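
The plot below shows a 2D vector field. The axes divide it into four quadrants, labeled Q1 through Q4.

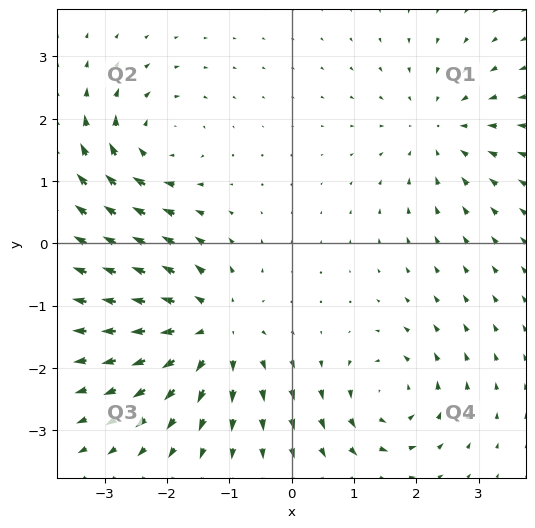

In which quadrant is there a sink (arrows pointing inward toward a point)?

The sink sits at approximately (2.4, 1.8), which lies in quadrant Q1. The divergence there is about -3, negative as expected for a sink.

Q1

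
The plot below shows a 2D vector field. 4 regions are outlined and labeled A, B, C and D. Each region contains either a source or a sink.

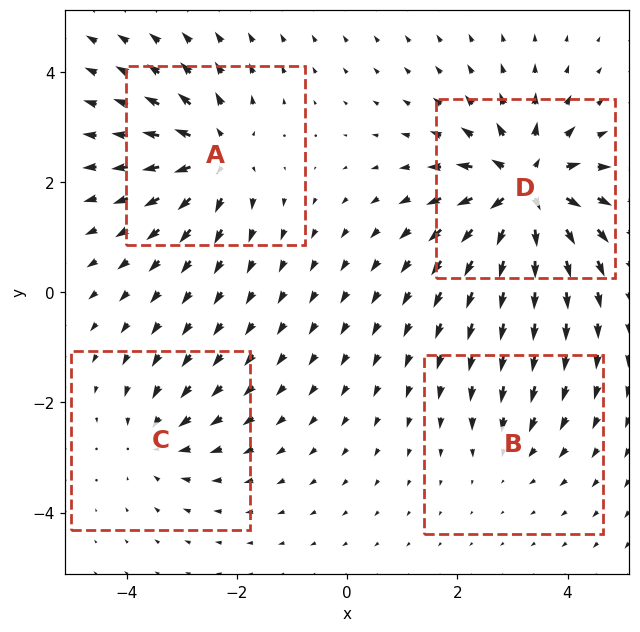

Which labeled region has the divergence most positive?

Divergence at each region's feature centre — A: about +6, B: about -3, C: about -4, D: about +9. Region D is most positive.

D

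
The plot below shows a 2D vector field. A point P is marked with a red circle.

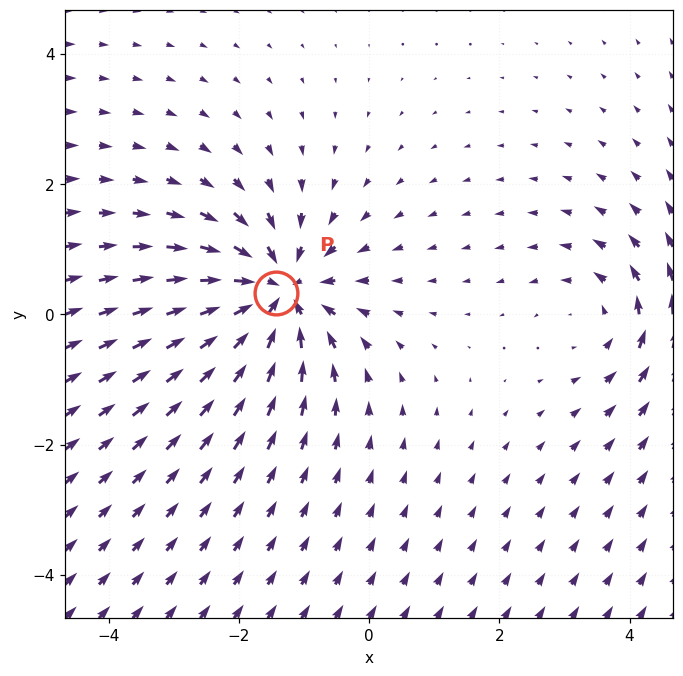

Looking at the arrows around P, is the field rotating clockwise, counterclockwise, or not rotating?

not rotating

Near P at (-1.4, 0.3) the arrows show no circulation. The curl there is ≈0.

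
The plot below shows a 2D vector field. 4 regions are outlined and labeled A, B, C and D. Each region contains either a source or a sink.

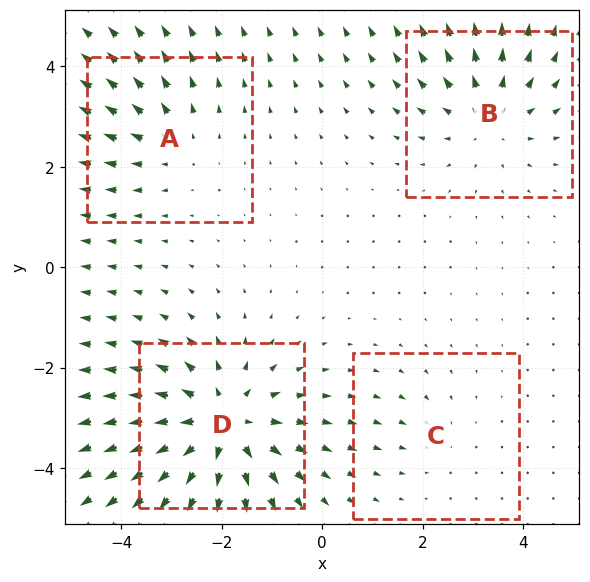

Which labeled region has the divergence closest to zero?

C

Divergence at each region's feature centre — A: about +3, B: about +4, C: about -2, D: about +6. Region C is closest to zero.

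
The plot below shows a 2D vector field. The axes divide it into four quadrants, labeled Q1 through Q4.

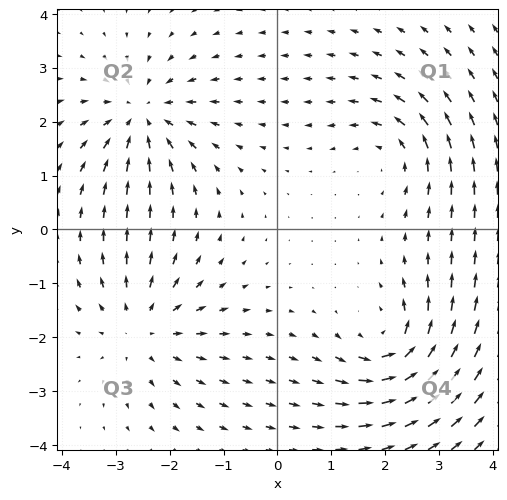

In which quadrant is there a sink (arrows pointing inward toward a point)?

The sink sits at approximately (-2.5, 2.1), which lies in quadrant Q2. The divergence there is about -5, negative as expected for a sink.

Q2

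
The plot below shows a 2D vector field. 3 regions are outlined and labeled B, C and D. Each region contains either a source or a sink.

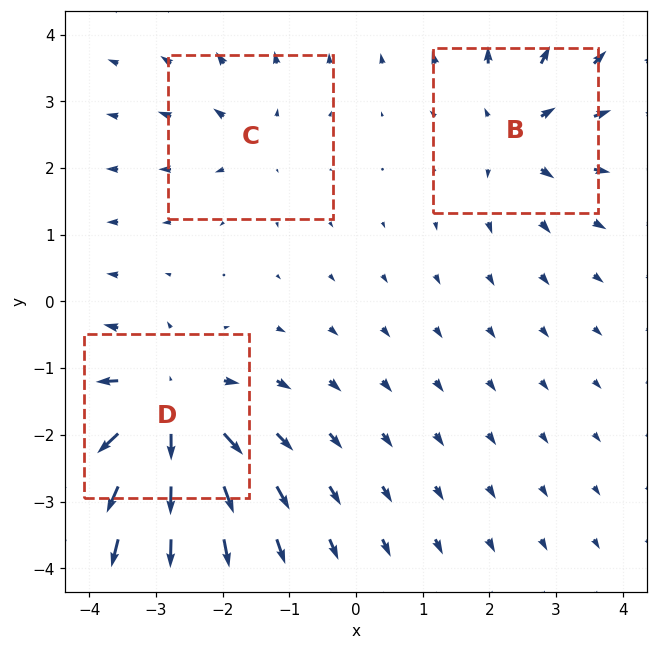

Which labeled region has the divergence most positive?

D

Divergence at each region's feature centre — B: about +3, C: about +2, D: about +6. Region D is most positive.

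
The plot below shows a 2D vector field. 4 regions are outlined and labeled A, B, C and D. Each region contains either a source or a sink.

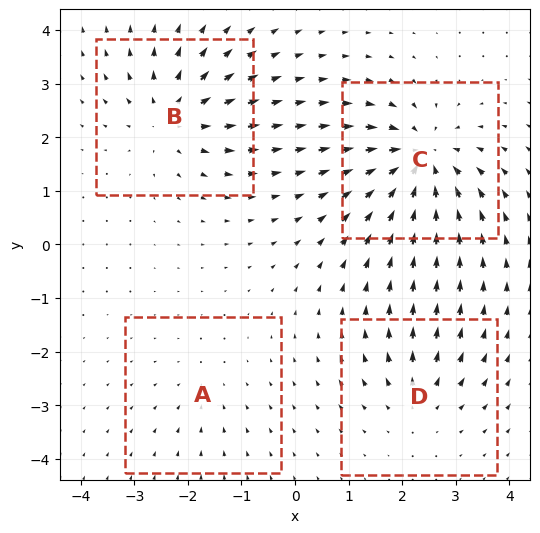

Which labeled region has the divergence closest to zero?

A

Divergence at each region's feature centre — A: about -2, B: about +5, C: about -7, D: about +4. Region A is closest to zero.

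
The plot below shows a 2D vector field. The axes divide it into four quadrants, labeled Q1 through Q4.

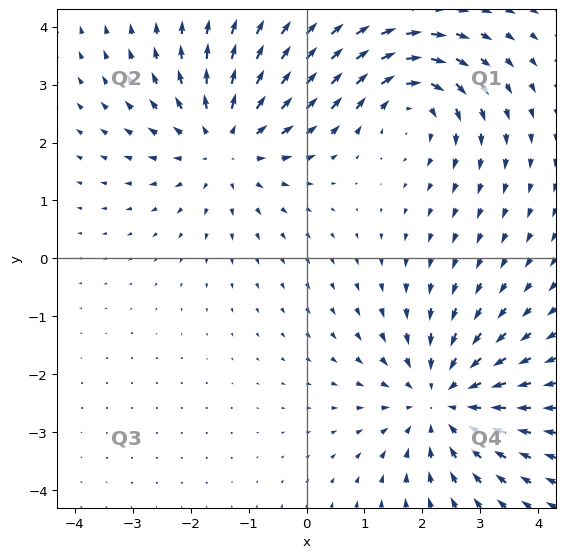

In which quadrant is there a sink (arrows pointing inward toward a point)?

The sink sits at approximately (2.3, -2.5), which lies in quadrant Q4. The divergence there is about -4, negative as expected for a sink.

Q4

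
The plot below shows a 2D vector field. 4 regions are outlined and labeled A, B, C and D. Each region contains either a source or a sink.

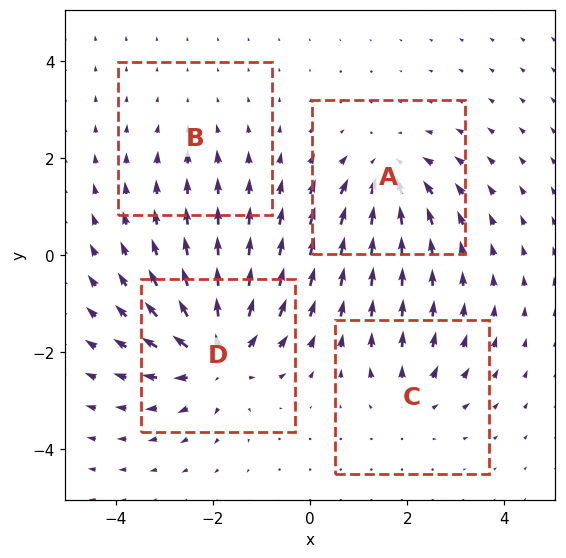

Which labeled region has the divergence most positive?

D

Divergence at each region's feature centre — A: about -5, B: about -2, C: about +4, D: about +7. Region D is most positive.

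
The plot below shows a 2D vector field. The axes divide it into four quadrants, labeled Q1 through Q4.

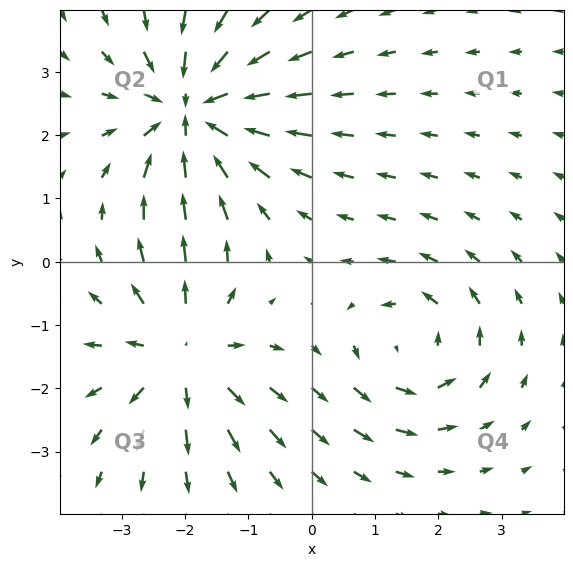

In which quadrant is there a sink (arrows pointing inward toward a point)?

Q2

The sink sits at approximately (-1.9, 2.4), which lies in quadrant Q2. The divergence there is about -5, negative as expected for a sink.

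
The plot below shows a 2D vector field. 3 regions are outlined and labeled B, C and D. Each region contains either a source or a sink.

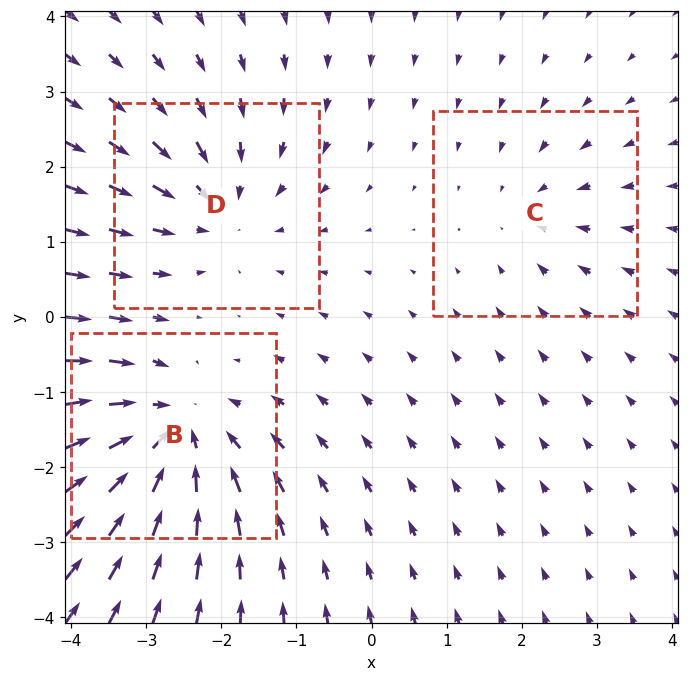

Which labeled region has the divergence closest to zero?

C

Divergence at each region's feature centre — B: about -4, C: about -2, D: about -3. Region C is closest to zero.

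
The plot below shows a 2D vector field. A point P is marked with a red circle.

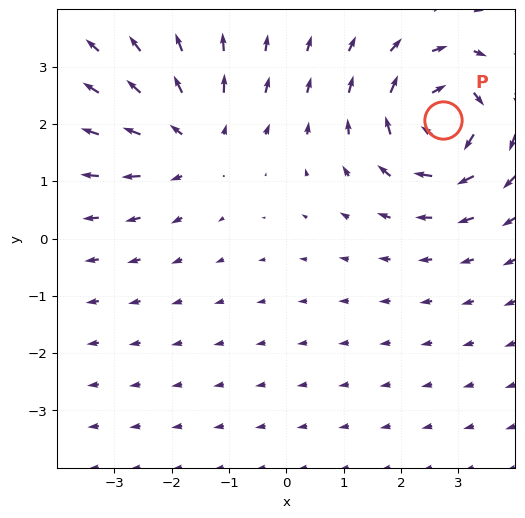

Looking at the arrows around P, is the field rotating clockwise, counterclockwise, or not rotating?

clockwise

Near P at (2.7, 2.1) the arrows circulate clockwise. The curl (z-component) there is about -6; negative curl means clockwise rotation.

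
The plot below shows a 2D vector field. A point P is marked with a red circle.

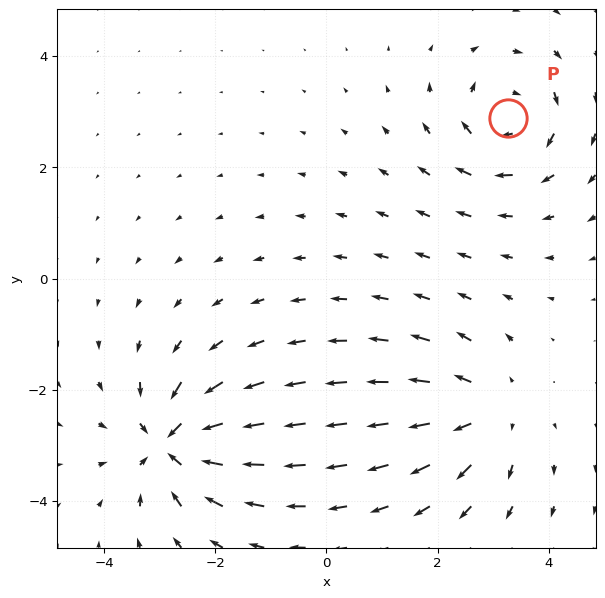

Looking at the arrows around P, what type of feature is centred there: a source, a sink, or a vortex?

At P (3.3, 2.9) the arrows circulate clockwise. Divergence ≈0, curl about -4 — near-zero divergence with nonzero curl is a vortex.

vortex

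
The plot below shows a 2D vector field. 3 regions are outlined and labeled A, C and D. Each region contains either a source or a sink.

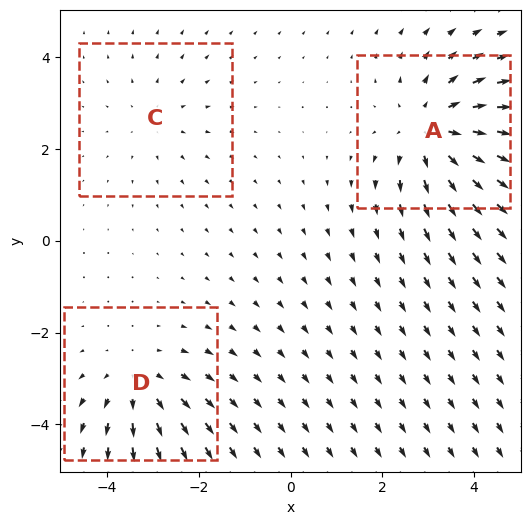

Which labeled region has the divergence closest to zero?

C

Divergence at each region's feature centre — A: about +4, C: about +2, D: about +3. Region C is closest to zero.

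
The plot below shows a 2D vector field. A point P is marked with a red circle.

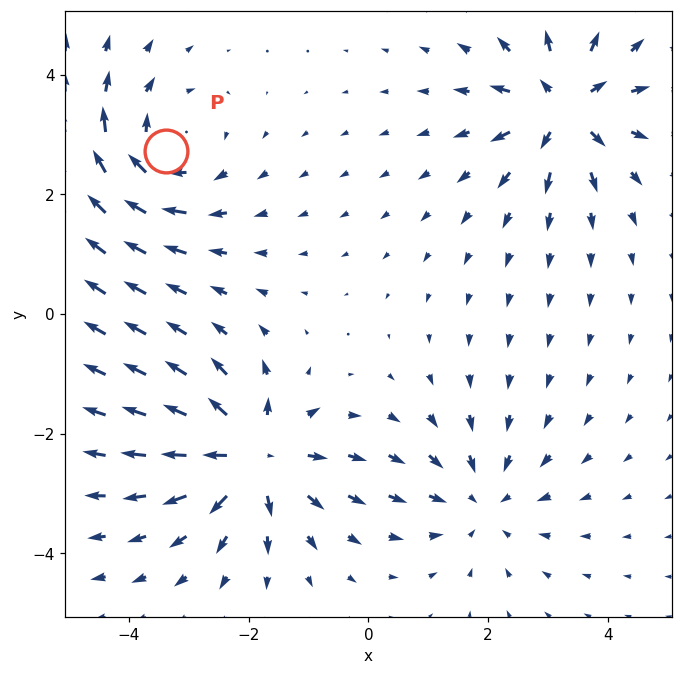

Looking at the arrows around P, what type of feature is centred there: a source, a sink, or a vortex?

At P (-3.4, 2.7) the arrows circulate clockwise. Divergence ≈0, curl about -4 — near-zero divergence with nonzero curl is a vortex.

vortex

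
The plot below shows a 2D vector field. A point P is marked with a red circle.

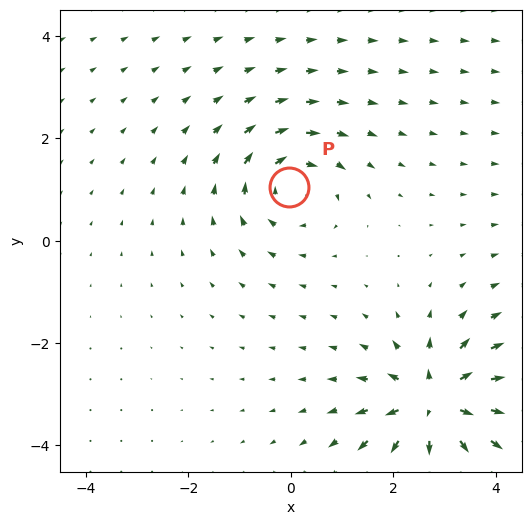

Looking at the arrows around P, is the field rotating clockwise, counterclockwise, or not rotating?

Near P at (-0.0, 1.1) the arrows circulate clockwise. The curl (z-component) there is about -4; negative curl means clockwise rotation.

clockwise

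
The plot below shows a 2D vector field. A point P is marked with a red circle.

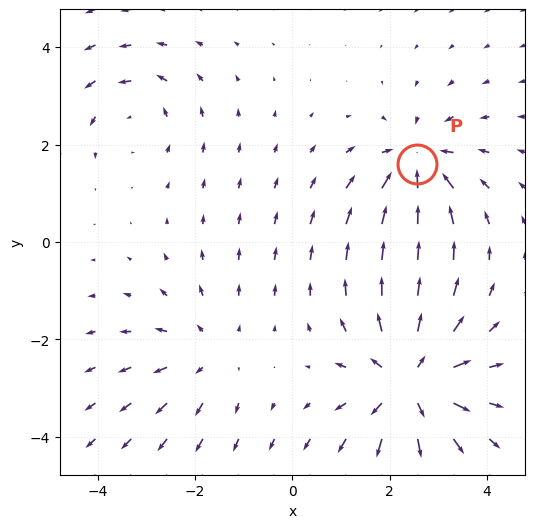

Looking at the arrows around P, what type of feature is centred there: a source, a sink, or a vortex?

At P (2.5, 1.6) the arrows converge inward. Divergence about -4, curl ≈0 — negative divergence with near-zero curl is a sink.

sink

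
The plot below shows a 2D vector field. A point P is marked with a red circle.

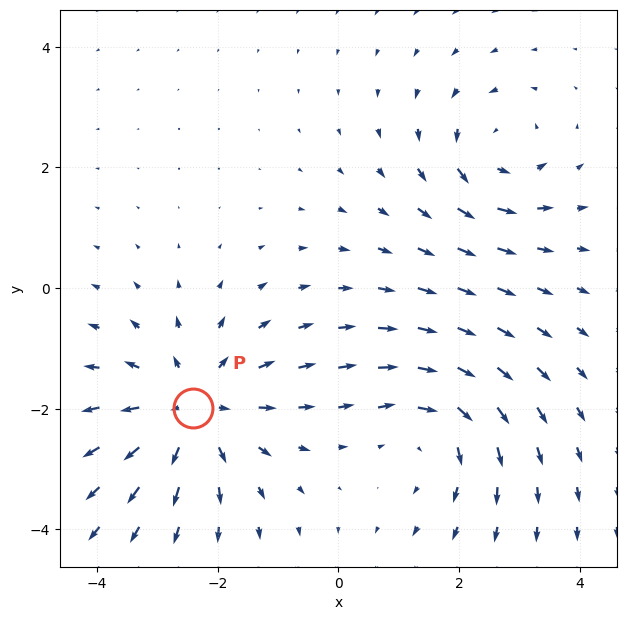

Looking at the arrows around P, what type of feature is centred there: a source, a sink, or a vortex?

At P (-2.4, -2.0) the arrows spread outward. Divergence about +4, curl ≈0 — positive divergence with near-zero curl is a source.

source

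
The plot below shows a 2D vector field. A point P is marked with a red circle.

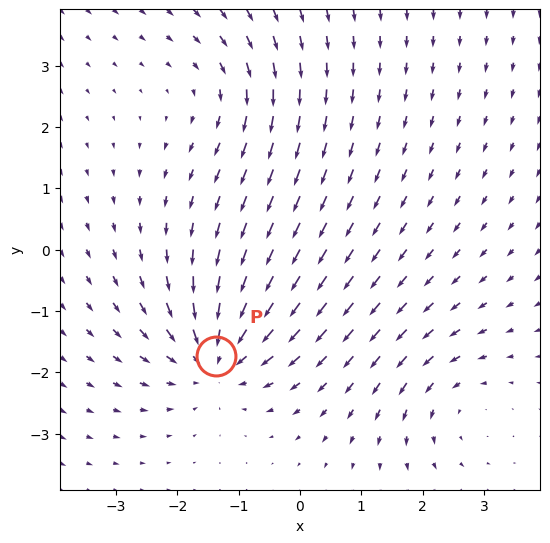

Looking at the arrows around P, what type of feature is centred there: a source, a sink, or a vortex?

At P (-1.4, -1.7) the arrows converge inward. Divergence about -5, curl ≈0 — negative divergence with near-zero curl is a sink.

sink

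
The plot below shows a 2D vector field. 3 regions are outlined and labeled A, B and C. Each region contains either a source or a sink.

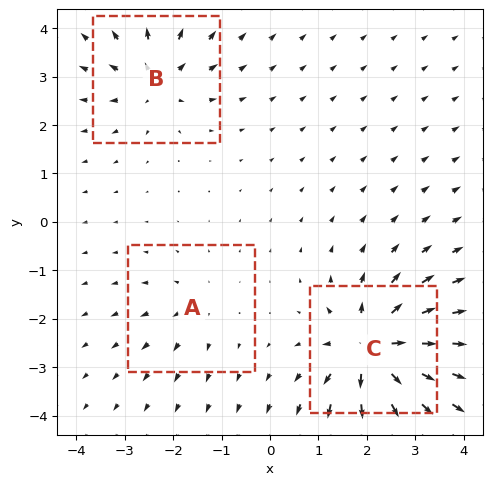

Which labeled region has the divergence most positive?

C

Divergence at each region's feature centre — A: about +2, B: about +4, C: about +6. Region C is most positive.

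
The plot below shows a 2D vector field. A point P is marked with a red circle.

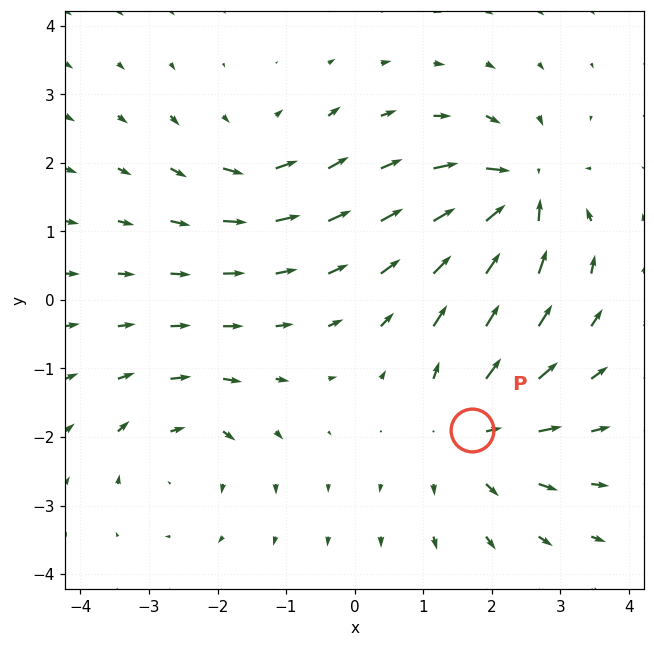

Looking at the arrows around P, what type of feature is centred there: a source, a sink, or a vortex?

source

At P (1.7, -1.9) the arrows spread outward. Divergence about +4, curl ≈0 — positive divergence with near-zero curl is a source.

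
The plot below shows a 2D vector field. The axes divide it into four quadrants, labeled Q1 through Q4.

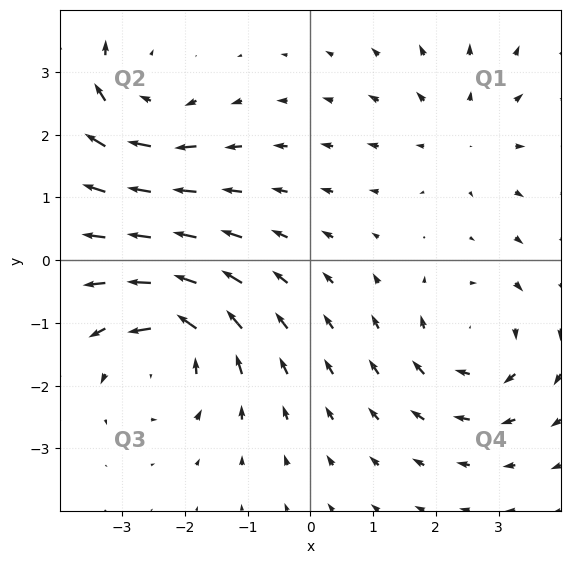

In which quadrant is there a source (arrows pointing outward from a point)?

The source sits at approximately (2.4, 2.0), which lies in quadrant Q1. The divergence there is about +3, positive as expected for a source.

Q1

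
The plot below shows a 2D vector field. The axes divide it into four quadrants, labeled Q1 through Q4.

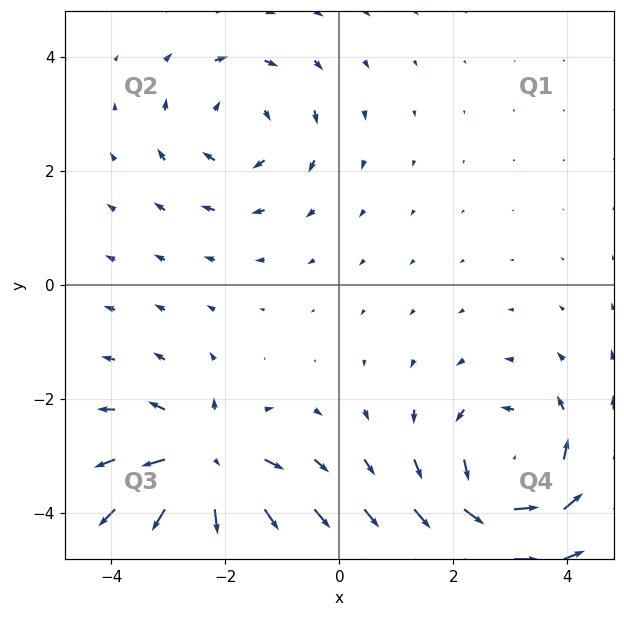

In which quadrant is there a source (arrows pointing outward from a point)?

The source sits at approximately (-2.3, -3.1), which lies in quadrant Q3. The divergence there is about +6, positive as expected for a source.

Q3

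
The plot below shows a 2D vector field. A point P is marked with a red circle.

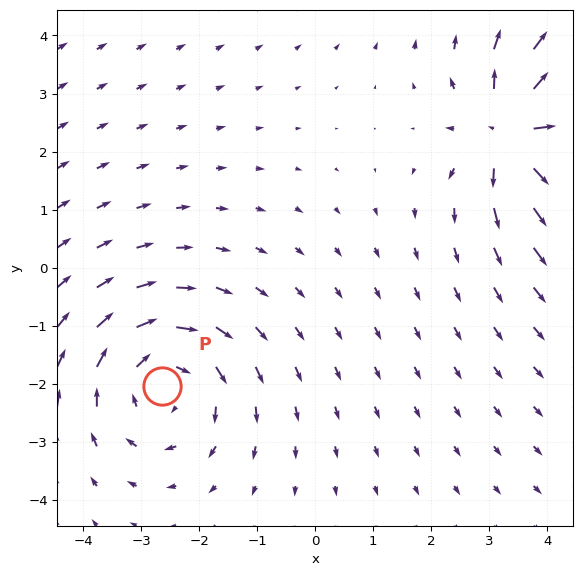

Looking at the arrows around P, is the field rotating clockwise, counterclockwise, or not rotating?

clockwise

Near P at (-2.6, -2.0) the arrows circulate clockwise. The curl (z-component) there is about -4; negative curl means clockwise rotation.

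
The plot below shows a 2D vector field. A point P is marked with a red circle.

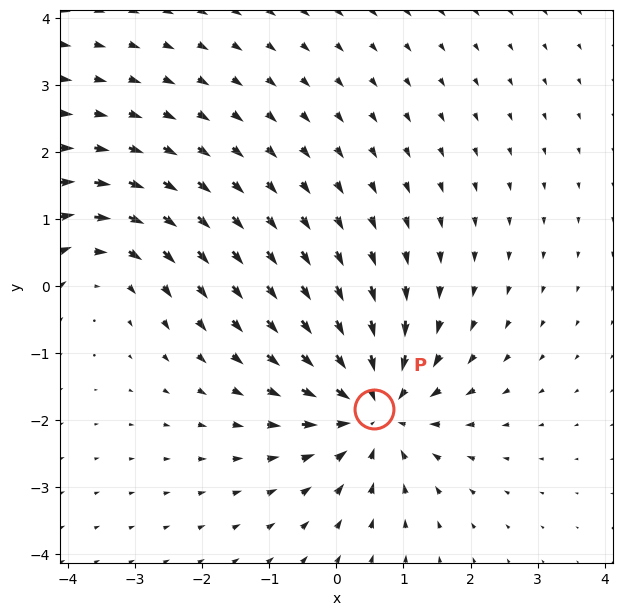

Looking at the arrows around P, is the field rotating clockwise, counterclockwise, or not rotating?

Near P at (0.6, -1.8) the arrows show no circulation. The curl there is ≈0.

not rotating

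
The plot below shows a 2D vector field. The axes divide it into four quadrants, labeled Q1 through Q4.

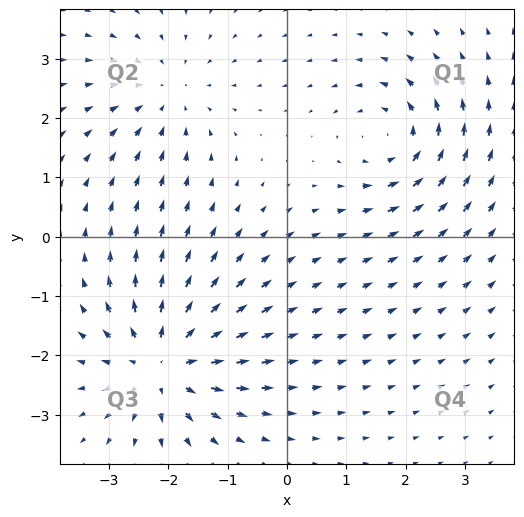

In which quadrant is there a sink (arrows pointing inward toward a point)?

Q2

The sink sits at approximately (-2.0, 2.4), which lies in quadrant Q2. The divergence there is about -3, negative as expected for a sink.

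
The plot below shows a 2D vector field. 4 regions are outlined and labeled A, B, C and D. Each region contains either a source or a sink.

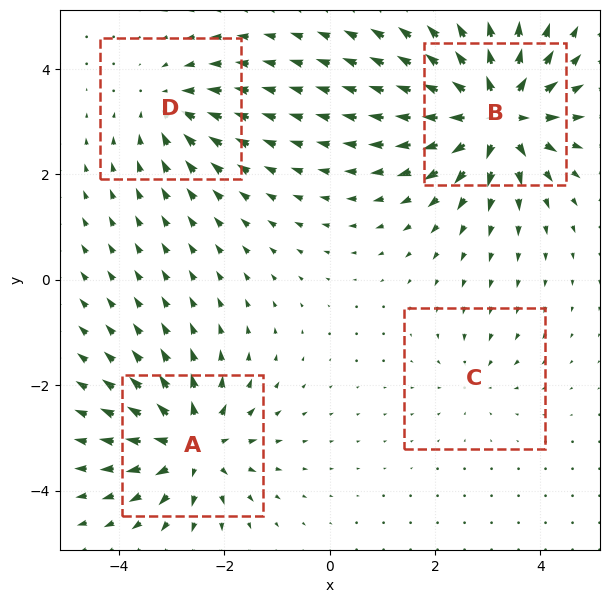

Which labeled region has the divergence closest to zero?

Divergence at each region's feature centre — A: about +6, B: about +9, C: about -3, D: about -4. Region C is closest to zero.

C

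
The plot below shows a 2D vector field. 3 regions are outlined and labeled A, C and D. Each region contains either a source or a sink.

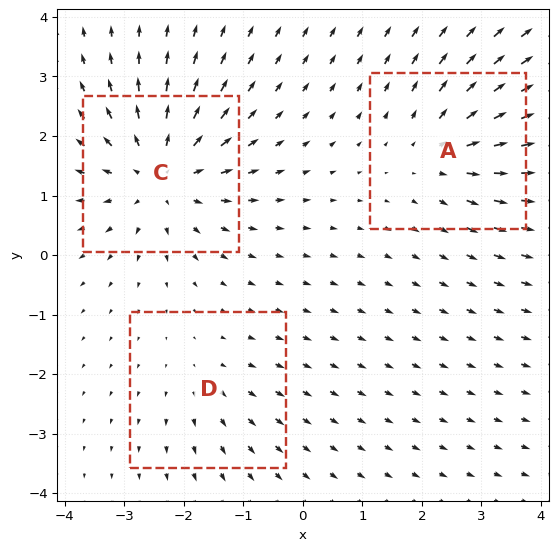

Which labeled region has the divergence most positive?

Divergence at each region's feature centre — A: about +3, C: about +5, D: about +2. Region C is most positive.

C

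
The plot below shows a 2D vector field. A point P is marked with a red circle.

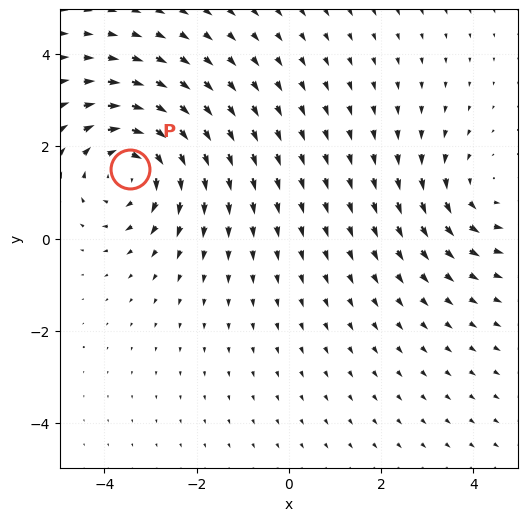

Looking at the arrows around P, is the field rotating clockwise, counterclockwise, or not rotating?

clockwise

Near P at (-3.4, 1.5) the arrows circulate clockwise. The curl (z-component) there is about -4; negative curl means clockwise rotation.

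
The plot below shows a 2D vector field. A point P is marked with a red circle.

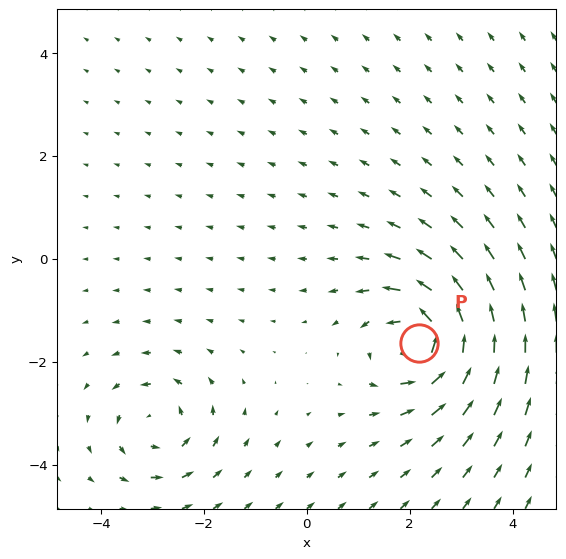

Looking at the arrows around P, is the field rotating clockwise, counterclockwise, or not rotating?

counterclockwise

Near P at (2.2, -1.6) the arrows circulate counterclockwise. The curl (z-component) there is about +6; positive curl means counterclockwise rotation.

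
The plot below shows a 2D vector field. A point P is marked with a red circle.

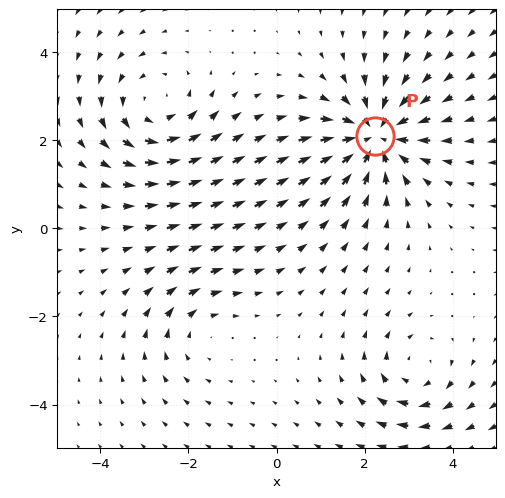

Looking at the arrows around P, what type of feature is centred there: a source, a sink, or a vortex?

sink

At P (2.2, 2.1) the arrows converge inward. Divergence about -5, curl ≈0 — negative divergence with near-zero curl is a sink.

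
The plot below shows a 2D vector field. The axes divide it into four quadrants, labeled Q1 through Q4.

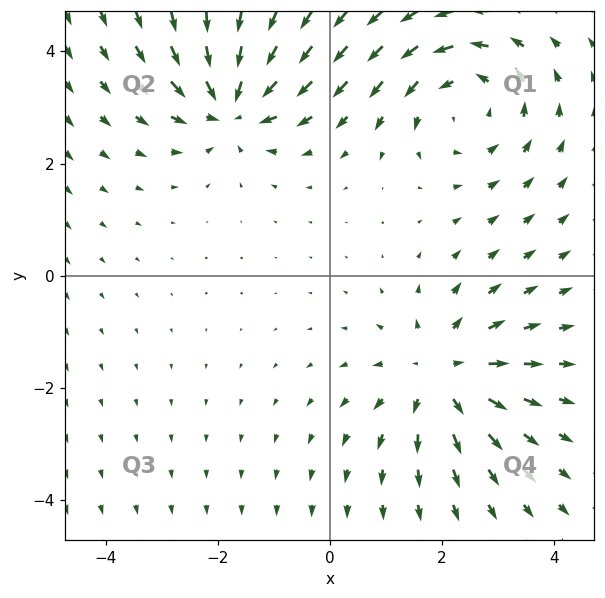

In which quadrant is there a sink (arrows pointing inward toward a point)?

The sink sits at approximately (-1.8, 3.1), which lies in quadrant Q2. The divergence there is about -6, negative as expected for a sink.

Q2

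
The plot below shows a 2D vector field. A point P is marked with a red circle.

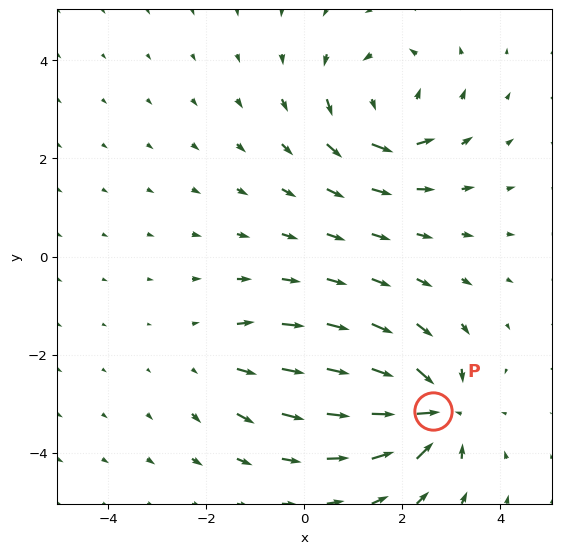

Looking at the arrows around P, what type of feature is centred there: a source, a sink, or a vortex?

At P (2.6, -3.2) the arrows converge inward. Divergence about -7, curl ≈0 — negative divergence with near-zero curl is a sink.

sink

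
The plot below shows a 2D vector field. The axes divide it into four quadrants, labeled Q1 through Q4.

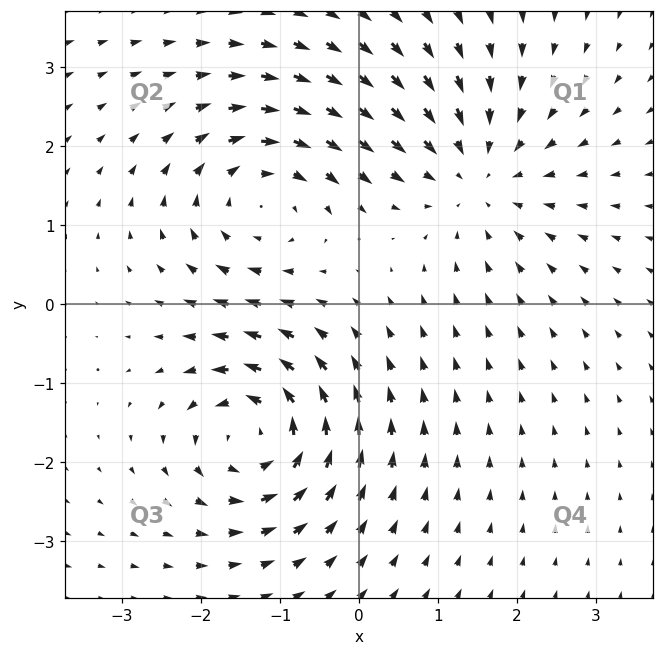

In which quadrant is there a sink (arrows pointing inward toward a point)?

Q1

The sink sits at approximately (1.5, 1.6), which lies in quadrant Q1. The divergence there is about -3, negative as expected for a sink.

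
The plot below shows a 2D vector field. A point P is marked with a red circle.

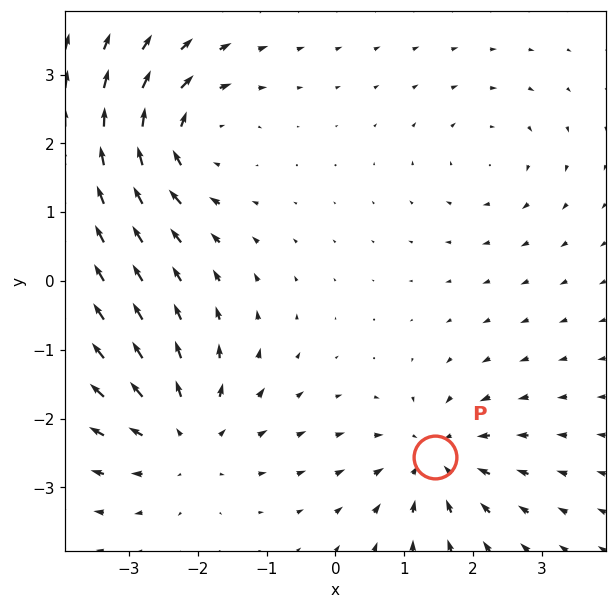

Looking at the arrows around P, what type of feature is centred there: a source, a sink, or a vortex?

sink

At P (1.4, -2.6) the arrows converge inward. Divergence about -5, curl ≈0 — negative divergence with near-zero curl is a sink.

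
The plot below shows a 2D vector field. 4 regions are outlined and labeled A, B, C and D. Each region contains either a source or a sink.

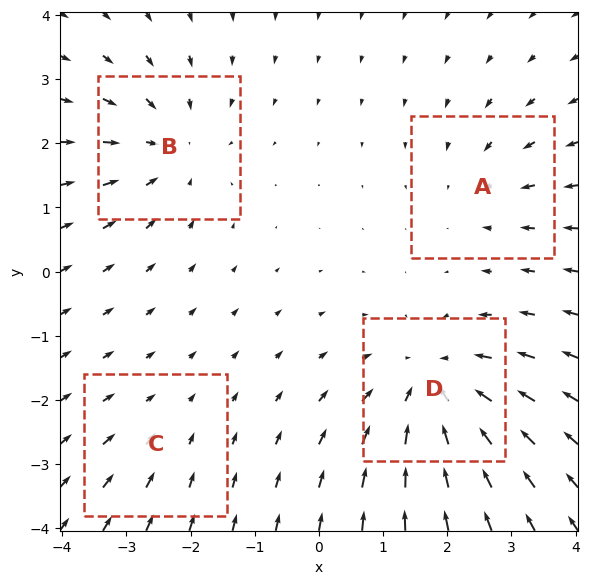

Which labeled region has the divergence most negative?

Divergence at each region's feature centre — A: about -3, B: about -5, C: about -2, D: about -6. Region D is most negative.

D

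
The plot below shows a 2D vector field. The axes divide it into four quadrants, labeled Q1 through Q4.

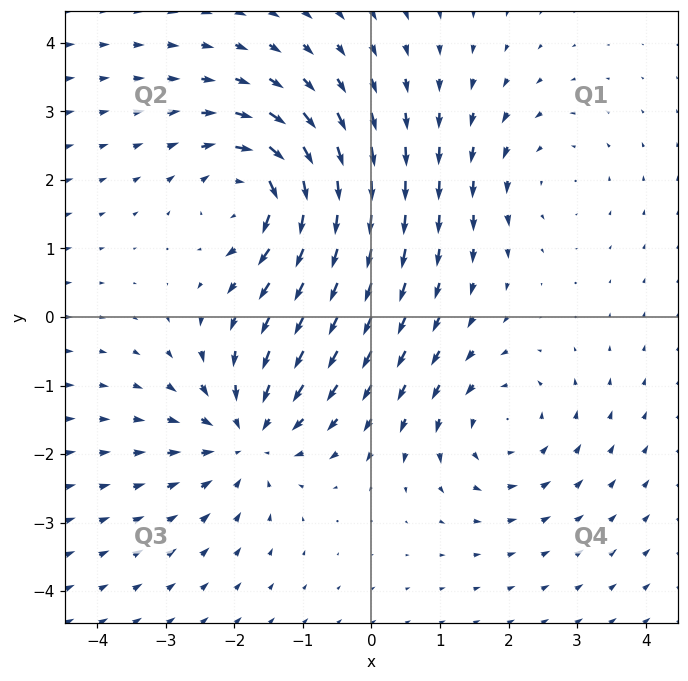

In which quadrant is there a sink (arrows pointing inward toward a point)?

The sink sits at approximately (-1.8, -1.7), which lies in quadrant Q3. The divergence there is about -4, negative as expected for a sink.

Q3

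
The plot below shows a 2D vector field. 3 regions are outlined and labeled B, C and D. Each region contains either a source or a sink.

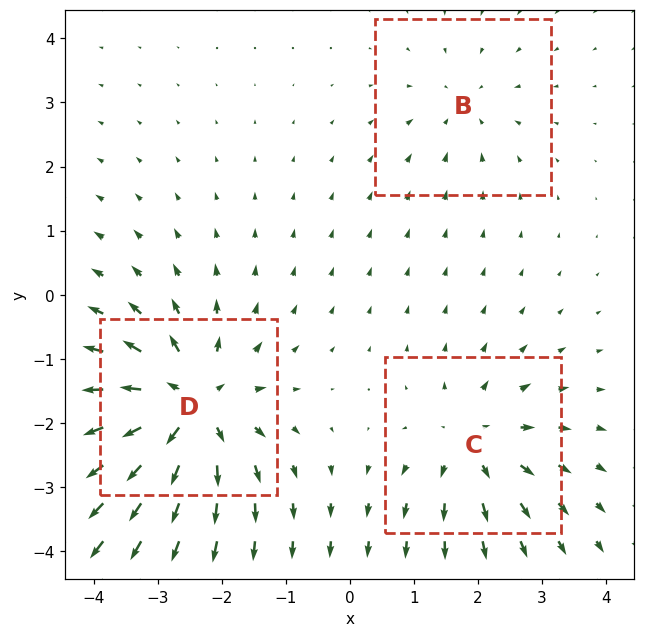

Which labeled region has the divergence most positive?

D

Divergence at each region's feature centre — B: about -2, C: about +3, D: about +6. Region D is most positive.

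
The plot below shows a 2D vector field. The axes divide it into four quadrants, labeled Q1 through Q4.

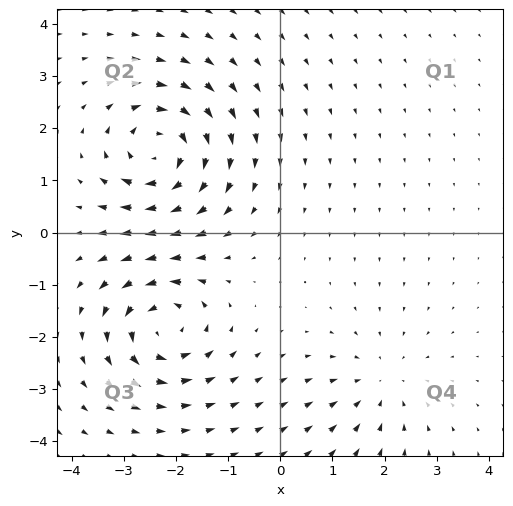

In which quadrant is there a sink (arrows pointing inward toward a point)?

Q4

The sink sits at approximately (1.9, -2.9), which lies in quadrant Q4. The divergence there is about -3, negative as expected for a sink.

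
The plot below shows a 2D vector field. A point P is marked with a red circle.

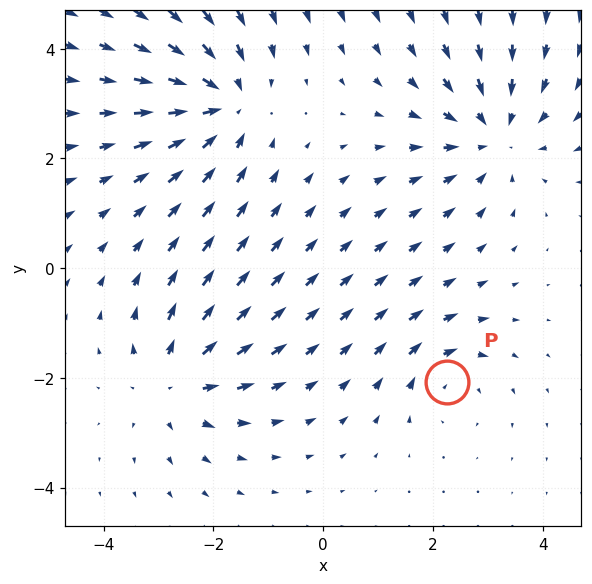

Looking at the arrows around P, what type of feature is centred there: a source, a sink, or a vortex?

At P (2.3, -2.1) the arrows circulate clockwise. Divergence ≈0, curl about -3 — near-zero divergence with nonzero curl is a vortex.

vortex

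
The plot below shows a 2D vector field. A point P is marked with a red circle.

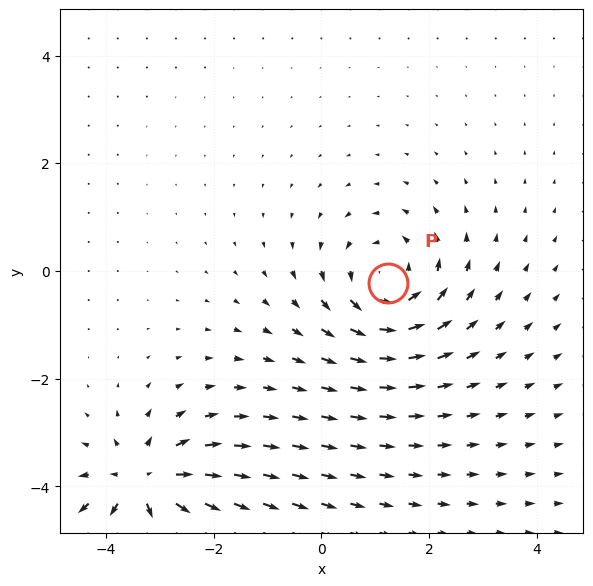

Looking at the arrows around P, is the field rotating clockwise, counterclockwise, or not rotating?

Near P at (1.2, -0.2) the arrows circulate counterclockwise. The curl (z-component) there is about +4; positive curl means counterclockwise rotation.

counterclockwise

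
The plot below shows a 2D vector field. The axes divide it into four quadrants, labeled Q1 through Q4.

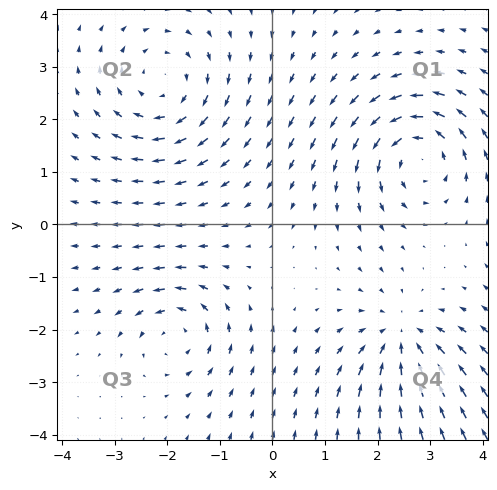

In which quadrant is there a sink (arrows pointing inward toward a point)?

Q4

The sink sits at approximately (2.5, -2.2), which lies in quadrant Q4. The divergence there is about -4, negative as expected for a sink.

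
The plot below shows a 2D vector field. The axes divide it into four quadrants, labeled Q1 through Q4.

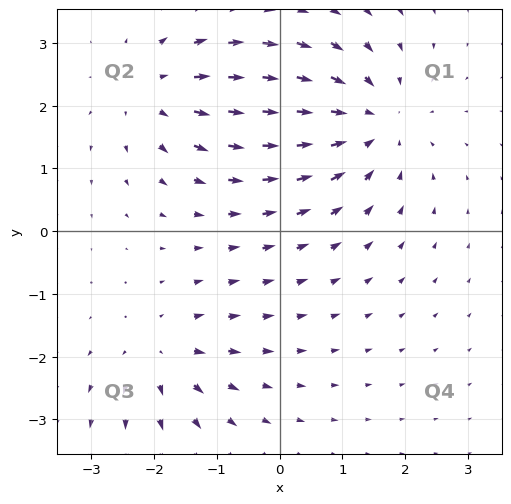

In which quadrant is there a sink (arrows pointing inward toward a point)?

The sink sits at approximately (1.4, 1.7), which lies in quadrant Q1. The divergence there is about -4, negative as expected for a sink.

Q1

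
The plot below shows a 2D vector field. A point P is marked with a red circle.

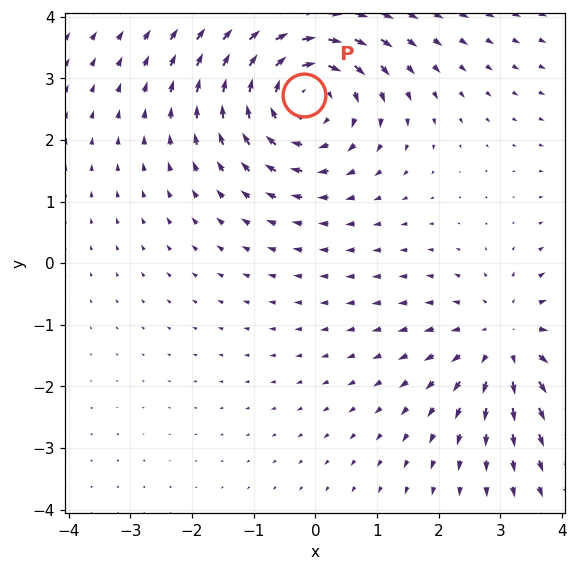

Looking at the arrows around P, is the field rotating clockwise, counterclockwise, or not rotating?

clockwise

Near P at (-0.2, 2.7) the arrows circulate clockwise. The curl (z-component) there is about -4; negative curl means clockwise rotation.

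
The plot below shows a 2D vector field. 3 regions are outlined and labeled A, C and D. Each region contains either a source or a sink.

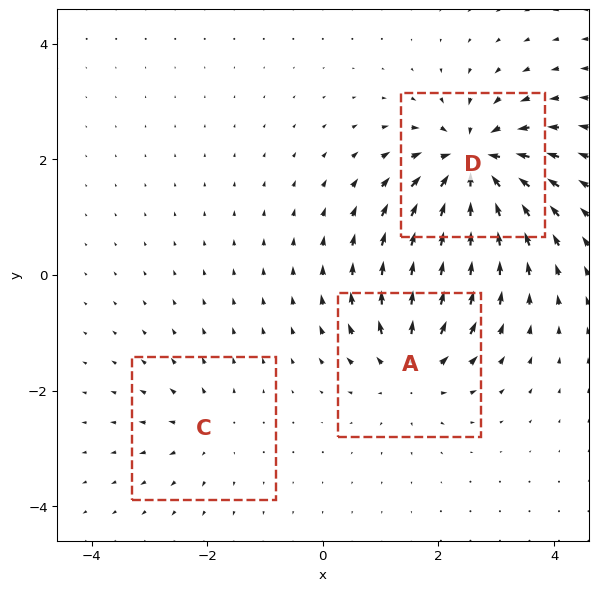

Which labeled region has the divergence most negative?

Divergence at each region's feature centre — A: about +4, C: about +2, D: about -6. Region D is most negative.

D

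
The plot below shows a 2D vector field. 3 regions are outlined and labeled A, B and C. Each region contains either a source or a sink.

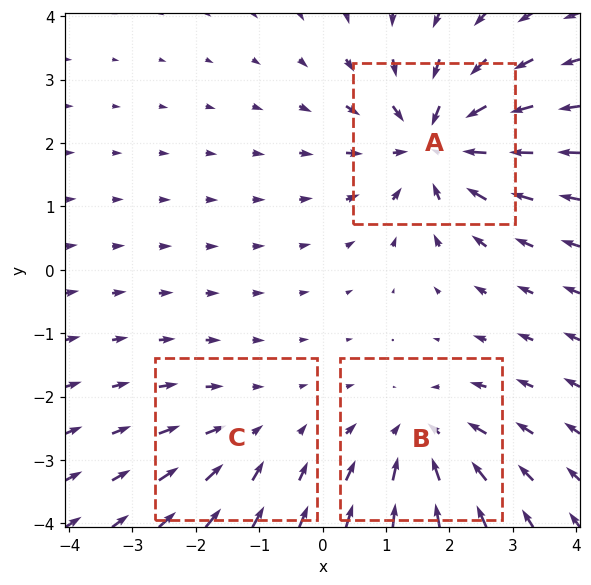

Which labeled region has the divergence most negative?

A

Divergence at each region's feature centre — A: about -5, B: about -3, C: about -2. Region A is most negative.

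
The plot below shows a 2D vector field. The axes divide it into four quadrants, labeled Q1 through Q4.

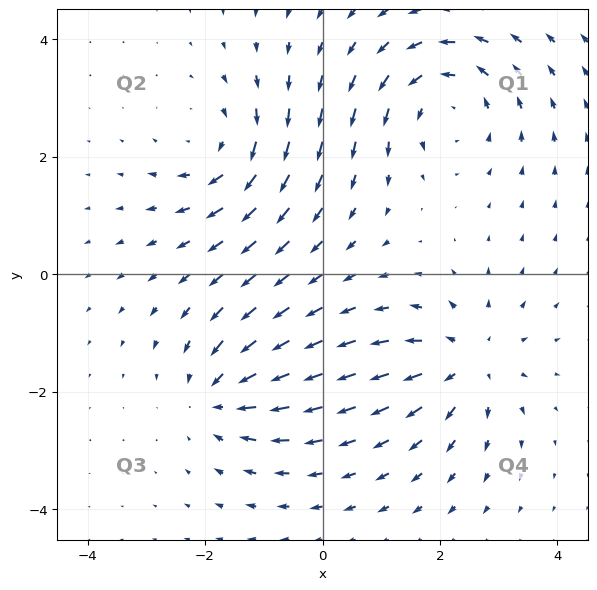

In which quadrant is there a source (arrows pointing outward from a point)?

Q4

The source sits at approximately (2.5, -1.5), which lies in quadrant Q4. The divergence there is about +3, positive as expected for a source.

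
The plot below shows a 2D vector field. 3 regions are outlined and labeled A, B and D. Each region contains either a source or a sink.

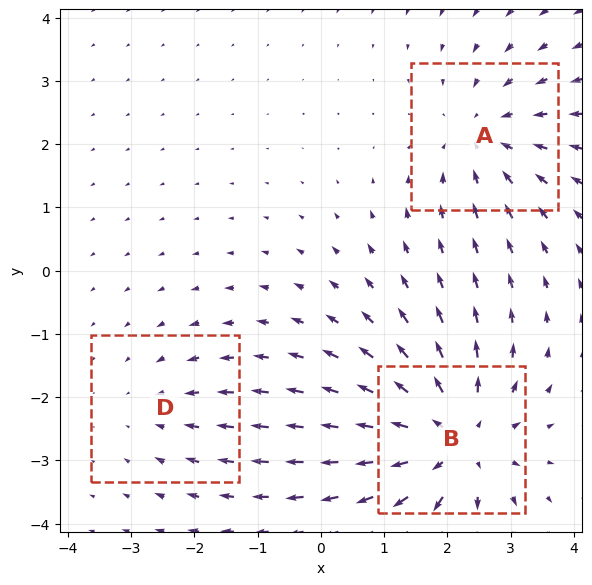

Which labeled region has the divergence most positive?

Divergence at each region's feature centre — A: about -3, B: about +4, D: about -2. Region B is most positive.

B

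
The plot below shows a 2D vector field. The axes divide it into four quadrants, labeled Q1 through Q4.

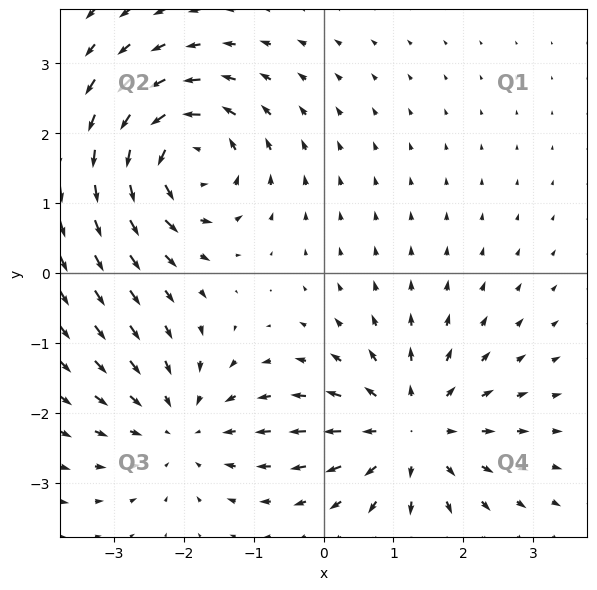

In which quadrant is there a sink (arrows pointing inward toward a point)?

The sink sits at approximately (-2.0, -2.2), which lies in quadrant Q3. The divergence there is about -3, negative as expected for a sink.

Q3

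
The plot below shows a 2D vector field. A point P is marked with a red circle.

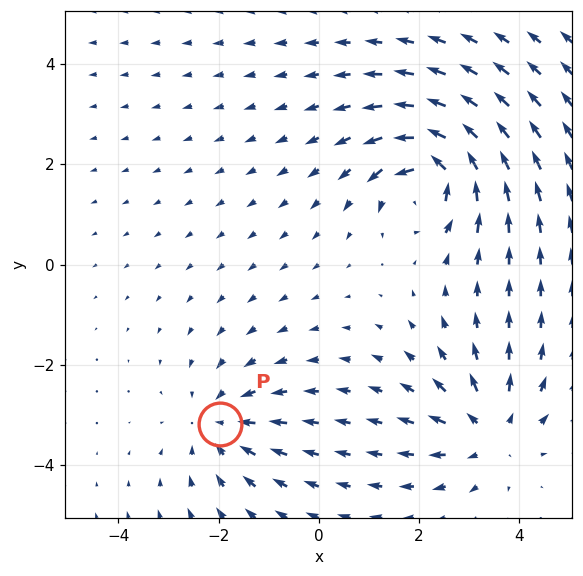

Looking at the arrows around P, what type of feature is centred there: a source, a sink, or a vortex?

At P (-2.0, -3.2) the arrows converge inward. Divergence about -3, curl ≈0 — negative divergence with near-zero curl is a sink.

sink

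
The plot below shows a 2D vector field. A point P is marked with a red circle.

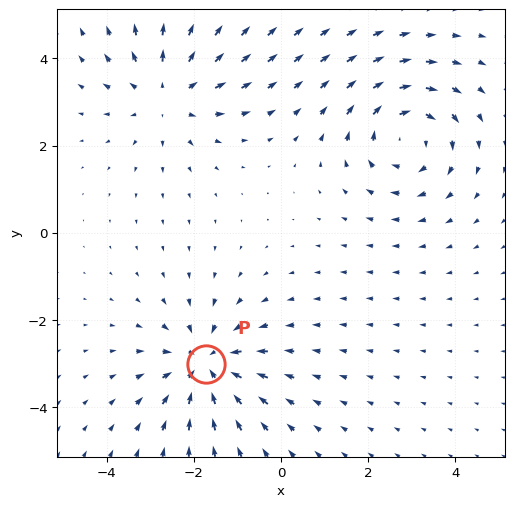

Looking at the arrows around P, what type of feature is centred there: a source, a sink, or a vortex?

sink

At P (-1.7, -3.0) the arrows converge inward. Divergence about -3, curl ≈0 — negative divergence with near-zero curl is a sink.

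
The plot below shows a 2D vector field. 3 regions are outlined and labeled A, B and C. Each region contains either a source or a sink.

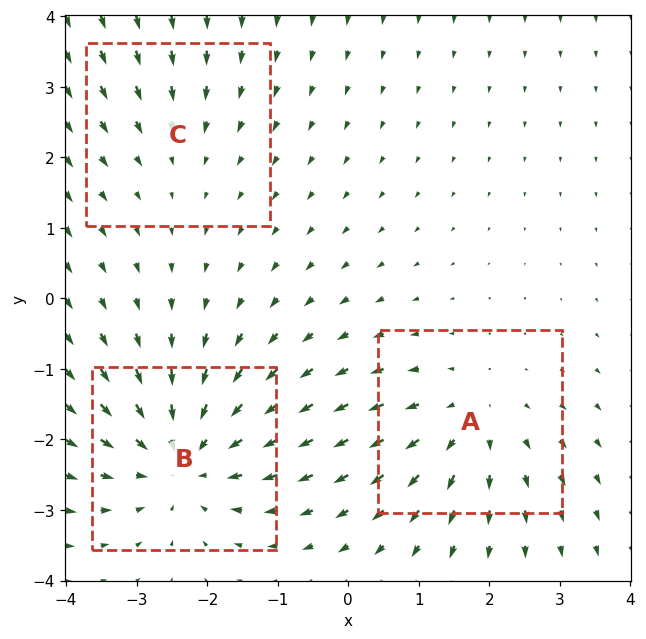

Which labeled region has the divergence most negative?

B

Divergence at each region's feature centre — A: about +3, B: about -4, C: about -2. Region B is most negative.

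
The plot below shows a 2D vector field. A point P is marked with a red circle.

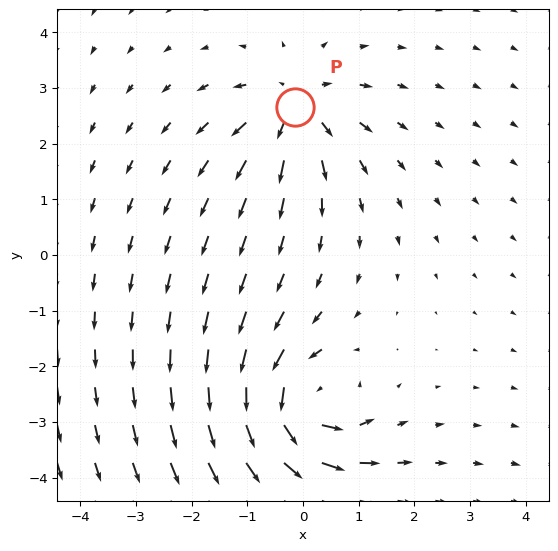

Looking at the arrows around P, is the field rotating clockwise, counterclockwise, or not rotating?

Near P at (-0.1, 2.7) the arrows show no circulation. The curl there is ≈0.

not rotating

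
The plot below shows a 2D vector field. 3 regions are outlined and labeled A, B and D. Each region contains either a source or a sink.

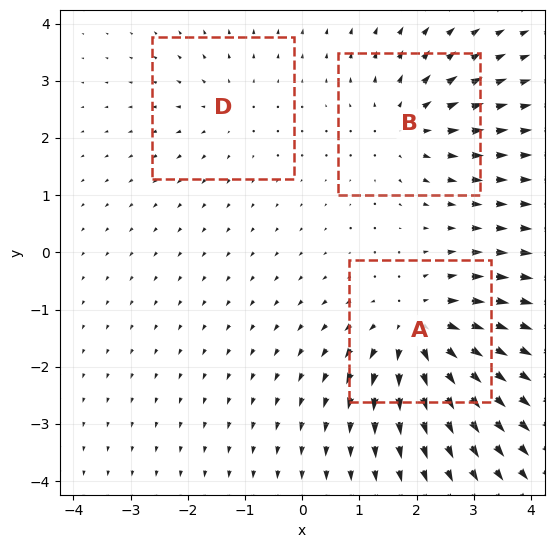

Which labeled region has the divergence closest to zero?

D

Divergence at each region's feature centre — A: about +5, B: about +4, D: about +2. Region D is closest to zero.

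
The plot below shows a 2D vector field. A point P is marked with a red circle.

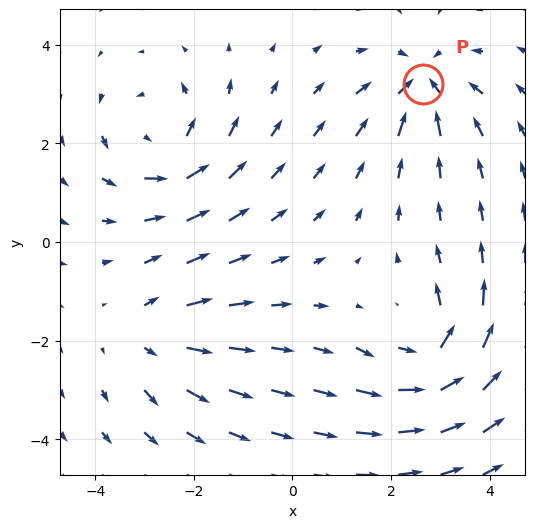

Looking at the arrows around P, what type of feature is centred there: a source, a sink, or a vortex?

At P (2.6, 3.2) the arrows converge inward. Divergence about -6, curl ≈0 — negative divergence with near-zero curl is a sink.

sink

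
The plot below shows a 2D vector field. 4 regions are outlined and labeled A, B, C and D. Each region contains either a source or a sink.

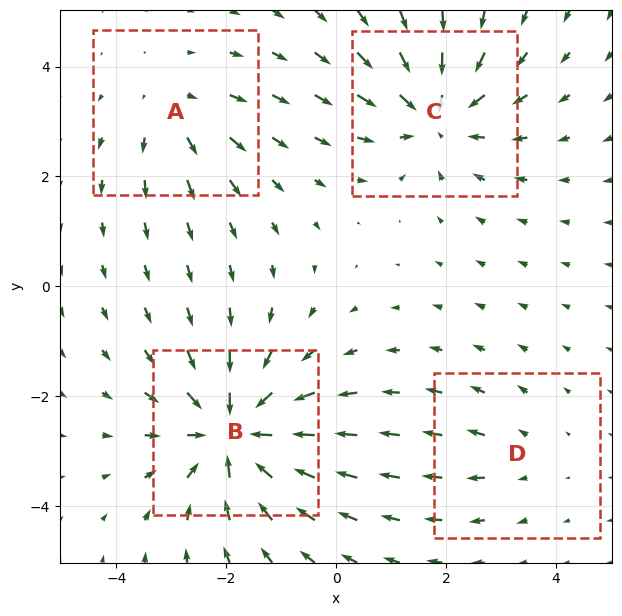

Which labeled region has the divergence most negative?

Divergence at each region's feature centre — A: about +3, B: about -6, C: about -5, D: about +2. Region B is most negative.

B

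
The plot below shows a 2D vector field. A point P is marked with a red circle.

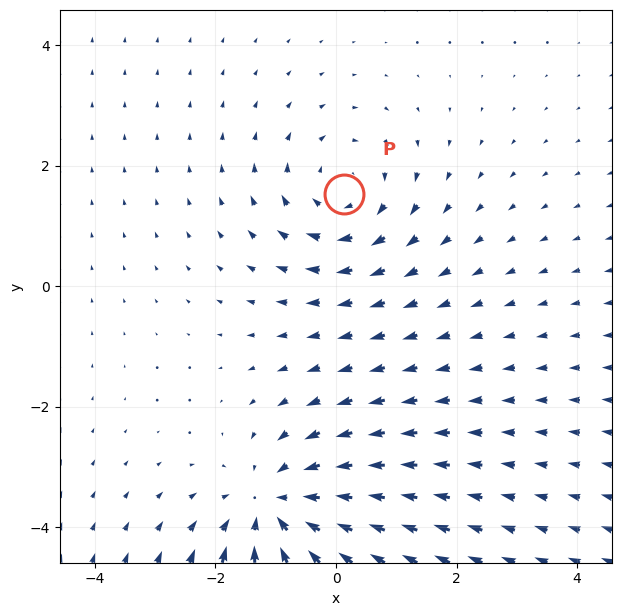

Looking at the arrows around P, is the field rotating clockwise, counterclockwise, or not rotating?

Near P at (0.1, 1.5) the arrows circulate clockwise. The curl (z-component) there is about -3; negative curl means clockwise rotation.

clockwise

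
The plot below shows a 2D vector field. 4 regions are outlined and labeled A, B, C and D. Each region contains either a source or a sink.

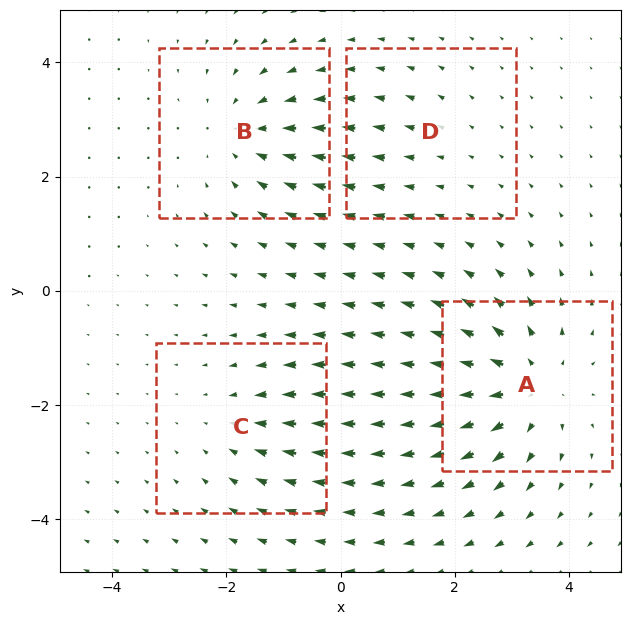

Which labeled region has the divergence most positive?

Divergence at each region's feature centre — A: about +6, B: about -4, C: about -3, D: about +2. Region A is most positive.

A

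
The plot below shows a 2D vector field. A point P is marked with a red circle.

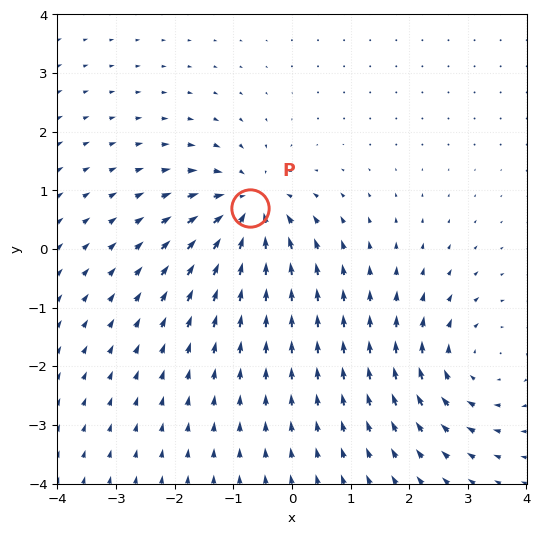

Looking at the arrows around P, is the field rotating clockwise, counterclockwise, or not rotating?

not rotating

Near P at (-0.7, 0.7) the arrows show no circulation. The curl there is ≈0.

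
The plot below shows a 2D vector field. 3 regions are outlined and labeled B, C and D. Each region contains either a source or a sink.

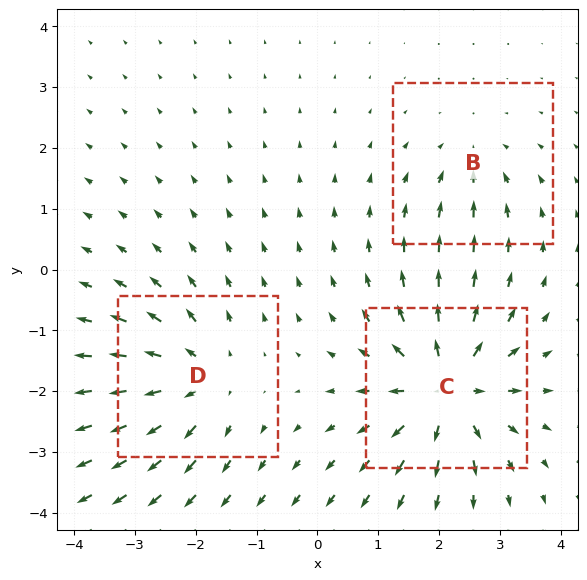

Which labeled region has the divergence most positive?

Divergence at each region's feature centre — B: about -2, C: about +6, D: about +4. Region C is most positive.

C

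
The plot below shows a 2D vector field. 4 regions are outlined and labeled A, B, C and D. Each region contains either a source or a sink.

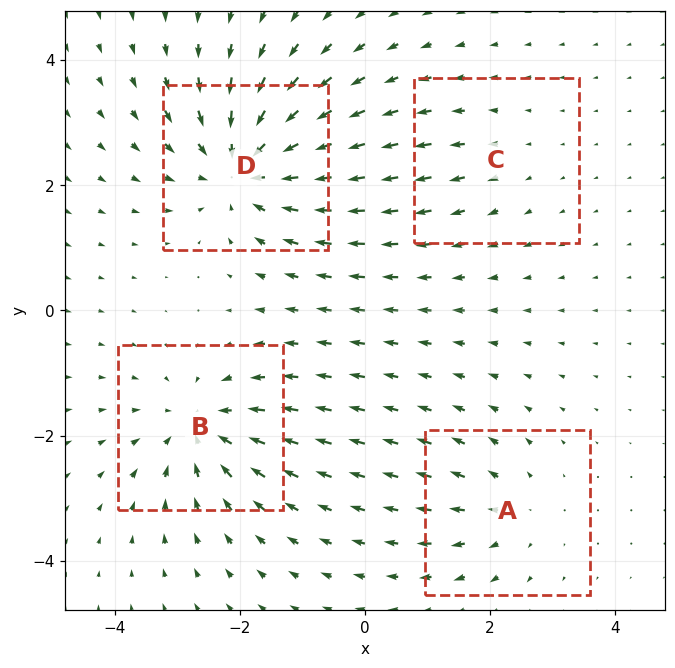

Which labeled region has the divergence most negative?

D

Divergence at each region's feature centre — A: about +3, B: about -5, C: about +2, D: about -7. Region D is most negative.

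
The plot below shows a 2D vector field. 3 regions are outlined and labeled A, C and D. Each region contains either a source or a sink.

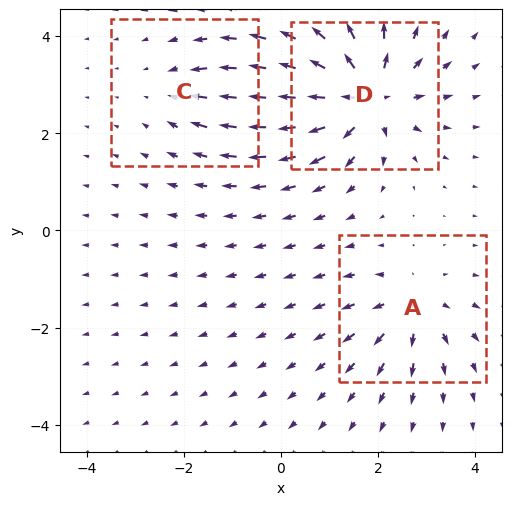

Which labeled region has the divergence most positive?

D

Divergence at each region's feature centre — A: about +3, C: about -2, D: about +6. Region D is most positive.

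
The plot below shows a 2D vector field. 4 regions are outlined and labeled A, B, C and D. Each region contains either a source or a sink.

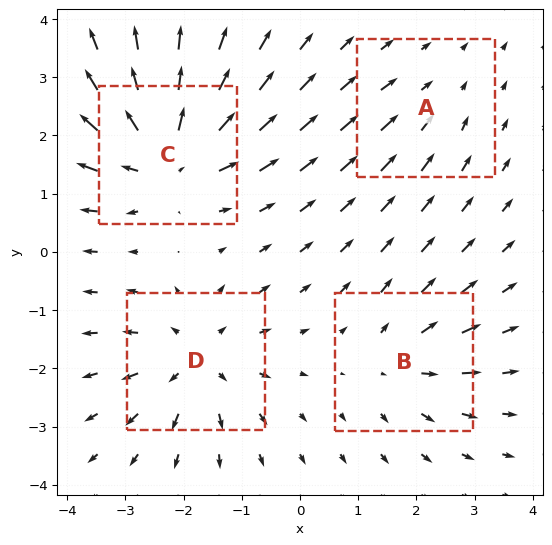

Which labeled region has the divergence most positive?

C

Divergence at each region's feature centre — A: about -2, B: about +4, C: about +7, D: about +5. Region C is most positive.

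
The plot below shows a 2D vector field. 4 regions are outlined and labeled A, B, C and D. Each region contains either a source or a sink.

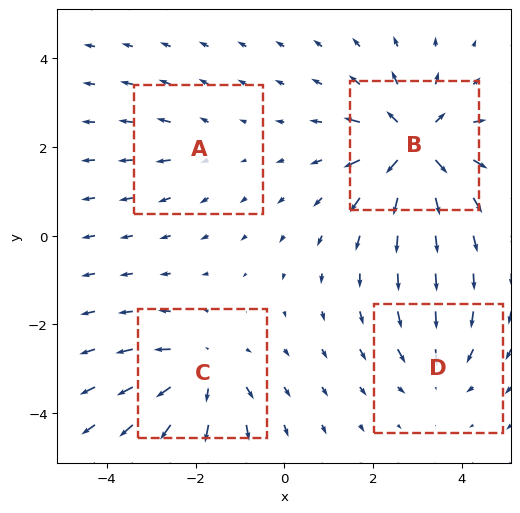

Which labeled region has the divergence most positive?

Divergence at each region's feature centre — A: about +2, B: about +8, C: about +5, D: about -4. Region B is most positive.

B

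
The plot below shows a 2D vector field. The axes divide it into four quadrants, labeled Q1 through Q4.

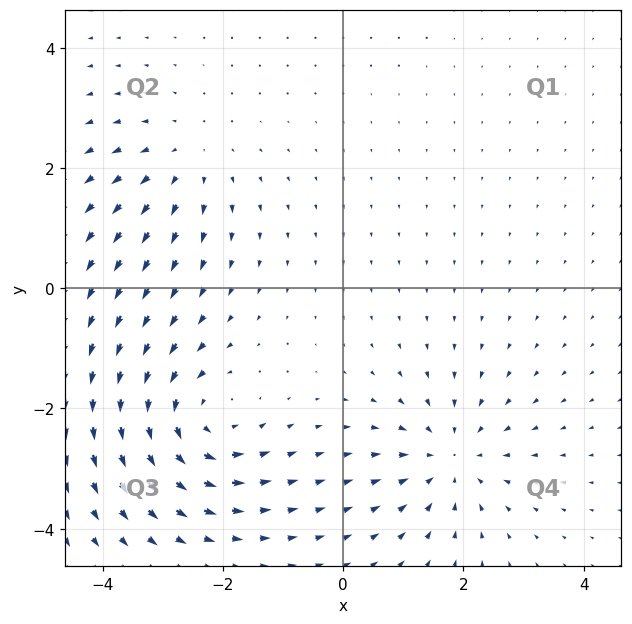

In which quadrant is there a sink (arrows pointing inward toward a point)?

Q4

The sink sits at approximately (1.8, -2.8), which lies in quadrant Q4. The divergence there is about -4, negative as expected for a sink.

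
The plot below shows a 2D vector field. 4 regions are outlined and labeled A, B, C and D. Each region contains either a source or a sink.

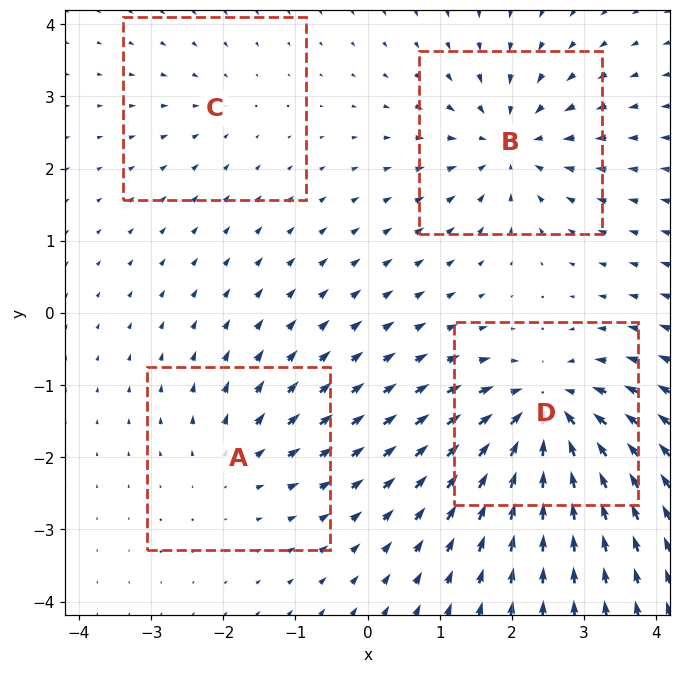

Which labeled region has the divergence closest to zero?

Divergence at each region's feature centre — A: about +4, B: about -6, C: about -2, D: about -8. Region C is closest to zero.

C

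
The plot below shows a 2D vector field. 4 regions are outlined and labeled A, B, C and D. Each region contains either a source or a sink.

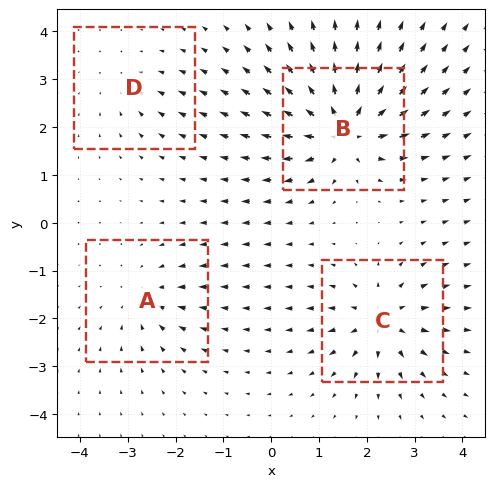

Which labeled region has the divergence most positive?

B

Divergence at each region's feature centre — A: about -4, B: about +9, C: about +6, D: about -3. Region B is most positive.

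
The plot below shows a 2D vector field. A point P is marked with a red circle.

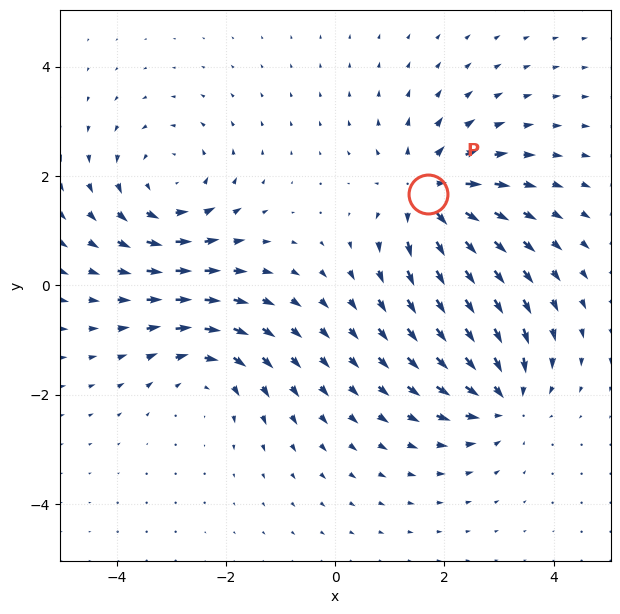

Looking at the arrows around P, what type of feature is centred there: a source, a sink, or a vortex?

At P (1.7, 1.7) the arrows spread outward. Divergence about +6, curl ≈0 — positive divergence with near-zero curl is a source.

source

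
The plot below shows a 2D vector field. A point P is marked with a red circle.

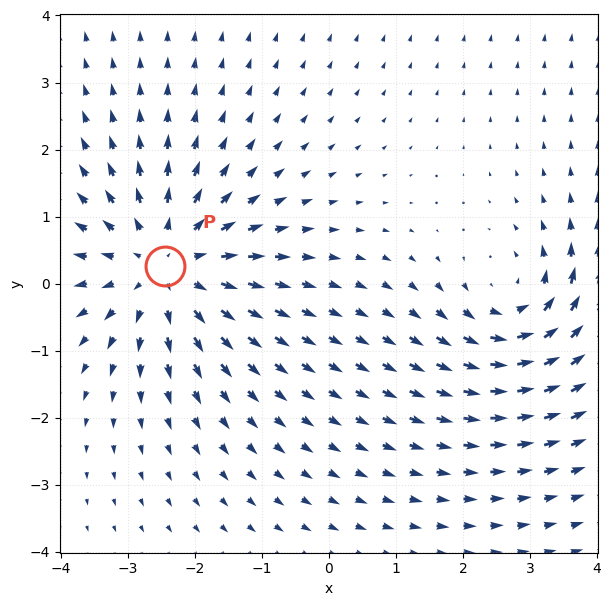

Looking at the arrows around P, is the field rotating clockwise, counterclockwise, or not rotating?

not rotating

Near P at (-2.4, 0.3) the arrows show no circulation. The curl there is ≈0.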